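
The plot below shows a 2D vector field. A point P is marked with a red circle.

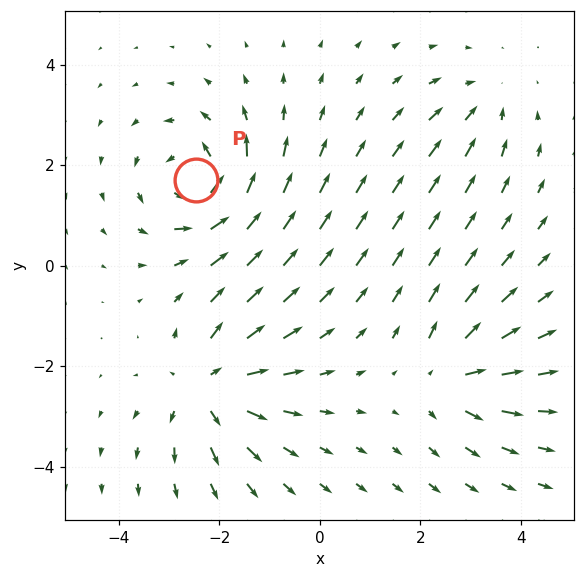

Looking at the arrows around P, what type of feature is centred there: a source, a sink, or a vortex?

vortex

At P (-2.5, 1.7) the arrows circulate counterclockwise. Divergence ≈0, curl about +6 — near-zero divergence with nonzero curl is a vortex.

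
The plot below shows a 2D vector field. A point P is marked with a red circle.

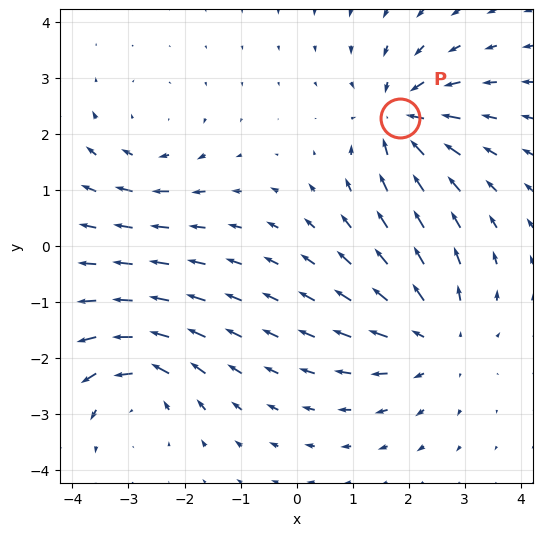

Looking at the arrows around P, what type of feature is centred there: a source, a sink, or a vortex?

sink

At P (1.9, 2.3) the arrows converge inward. Divergence about -6, curl ≈0 — negative divergence with near-zero curl is a sink.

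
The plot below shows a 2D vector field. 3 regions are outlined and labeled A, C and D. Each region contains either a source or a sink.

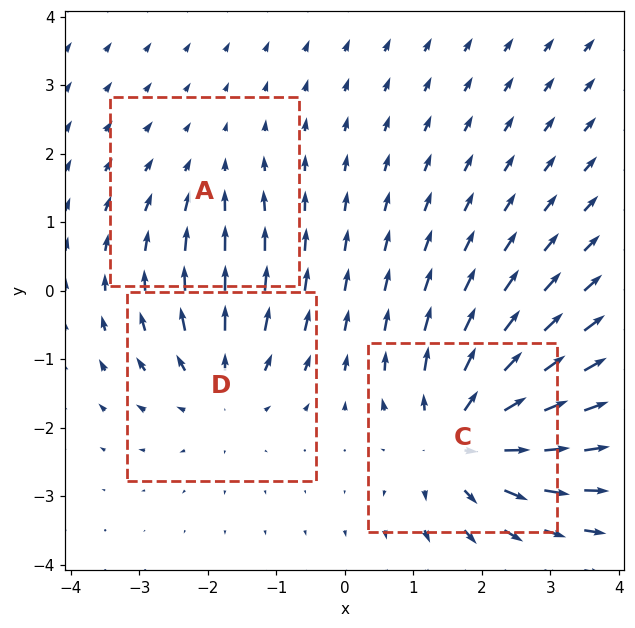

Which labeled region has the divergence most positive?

Divergence at each region's feature centre — A: about -2, C: about +5, D: about +3. Region C is most positive.

C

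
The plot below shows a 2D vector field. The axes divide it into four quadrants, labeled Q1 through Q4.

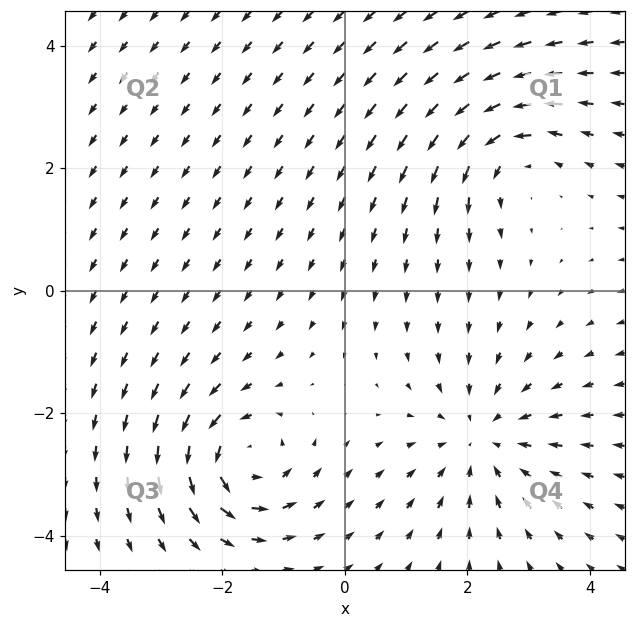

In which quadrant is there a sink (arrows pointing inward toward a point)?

Q4

The sink sits at approximately (2.3, -2.4), which lies in quadrant Q4. The divergence there is about -3, negative as expected for a sink.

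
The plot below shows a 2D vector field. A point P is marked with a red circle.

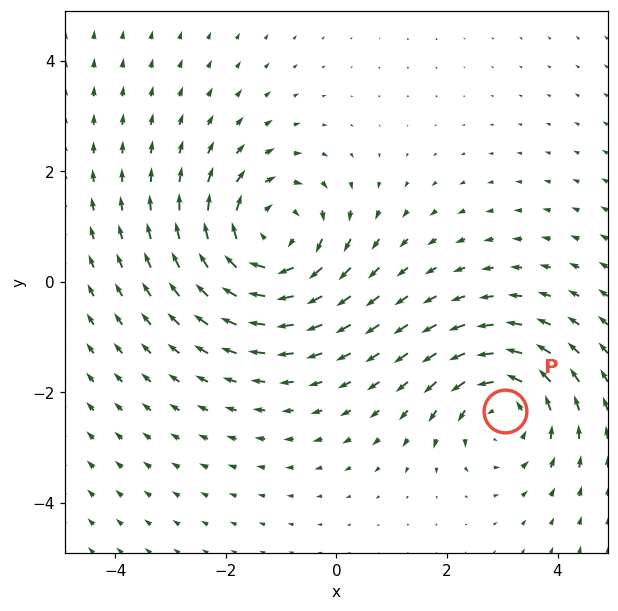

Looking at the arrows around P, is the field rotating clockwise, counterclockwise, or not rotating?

Near P at (3.1, -2.3) the arrows circulate counterclockwise. The curl (z-component) there is about +4; positive curl means counterclockwise rotation.

counterclockwise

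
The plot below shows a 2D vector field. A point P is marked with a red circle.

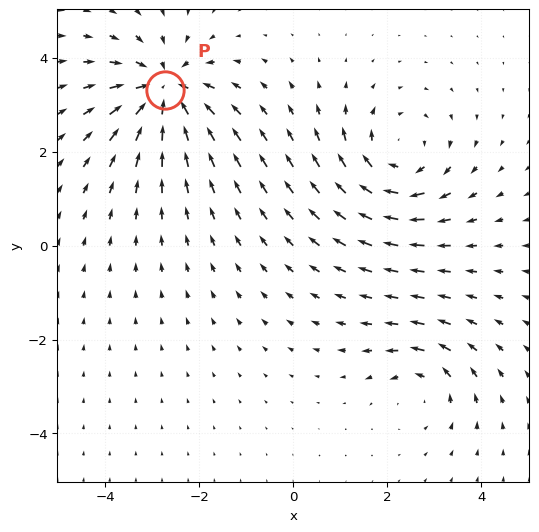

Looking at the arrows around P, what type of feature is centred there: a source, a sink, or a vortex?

sink

At P (-2.7, 3.3) the arrows converge inward. Divergence about -6, curl ≈0 — negative divergence with near-zero curl is a sink.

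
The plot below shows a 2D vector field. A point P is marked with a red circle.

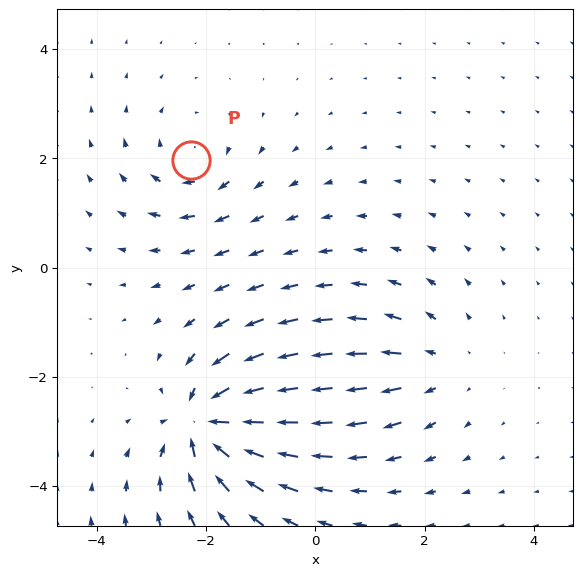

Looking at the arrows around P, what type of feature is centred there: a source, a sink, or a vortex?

vortex

At P (-2.3, 2.0) the arrows circulate clockwise. Divergence ≈0, curl about -4 — near-zero divergence with nonzero curl is a vortex.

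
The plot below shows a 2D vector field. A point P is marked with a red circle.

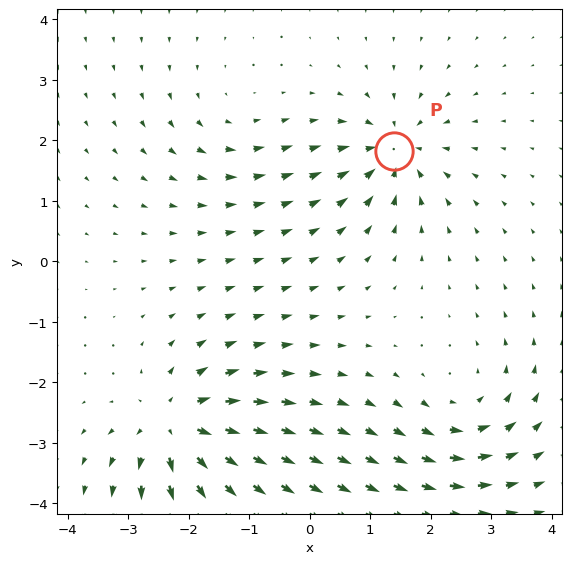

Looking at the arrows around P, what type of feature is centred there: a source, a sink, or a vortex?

At P (1.4, 1.8) the arrows converge inward. Divergence about -5, curl ≈0 — negative divergence with near-zero curl is a sink.

sink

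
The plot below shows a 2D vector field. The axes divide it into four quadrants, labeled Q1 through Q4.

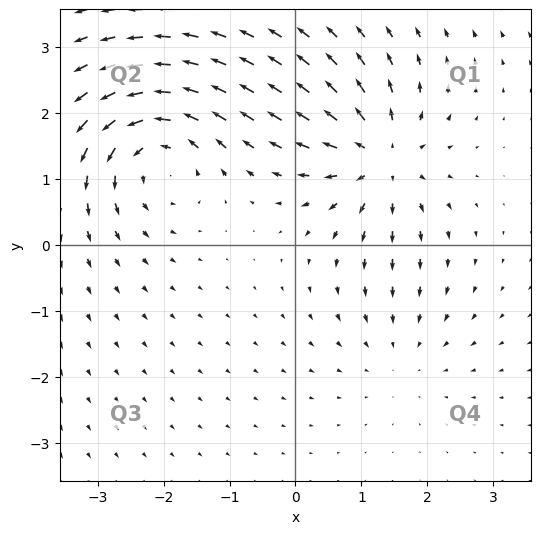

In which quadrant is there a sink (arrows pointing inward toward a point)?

The sink sits at approximately (1.6, -1.6), which lies in quadrant Q4. The divergence there is about -2, negative as expected for a sink.

Q4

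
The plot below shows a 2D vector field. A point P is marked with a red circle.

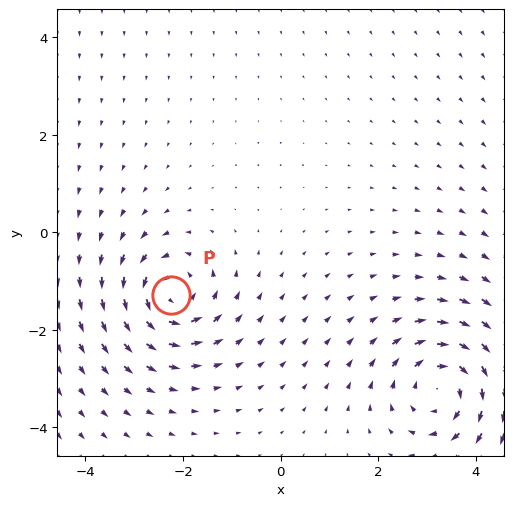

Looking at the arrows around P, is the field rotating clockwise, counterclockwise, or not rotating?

Near P at (-2.2, -1.3) the arrows circulate counterclockwise. The curl (z-component) there is about +5; positive curl means counterclockwise rotation.

counterclockwise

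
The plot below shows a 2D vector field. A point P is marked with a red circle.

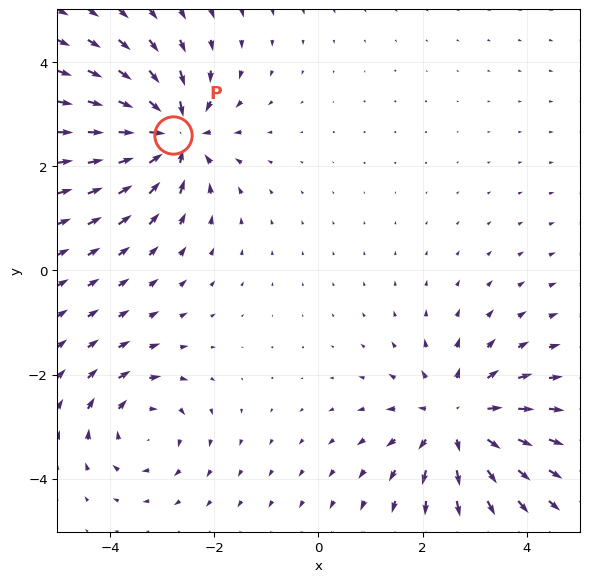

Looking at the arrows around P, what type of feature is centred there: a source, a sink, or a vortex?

sink

At P (-2.8, 2.6) the arrows converge inward. Divergence about -6, curl ≈0 — negative divergence with near-zero curl is a sink.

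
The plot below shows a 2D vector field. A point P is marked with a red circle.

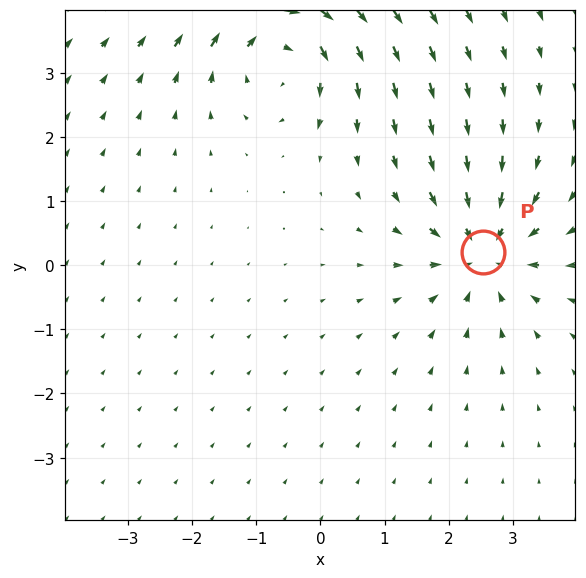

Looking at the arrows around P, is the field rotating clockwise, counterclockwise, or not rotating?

not rotating

Near P at (2.5, 0.2) the arrows show no circulation. The curl there is ≈0.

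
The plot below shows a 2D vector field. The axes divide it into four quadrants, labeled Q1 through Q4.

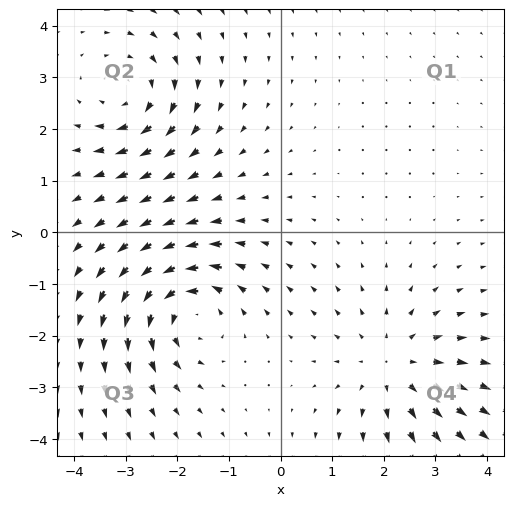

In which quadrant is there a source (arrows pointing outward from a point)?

The source sits at approximately (2.2, -2.6), which lies in quadrant Q4. The divergence there is about +4, positive as expected for a source.

Q4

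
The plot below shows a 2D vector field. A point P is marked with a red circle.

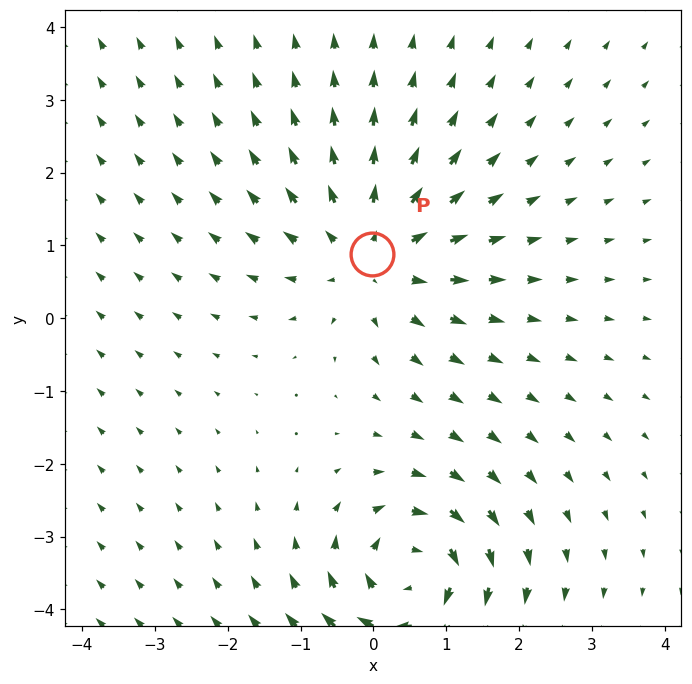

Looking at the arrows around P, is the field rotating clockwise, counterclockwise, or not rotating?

not rotating

Near P at (-0.0, 0.9) the arrows show no circulation. The curl there is ≈0.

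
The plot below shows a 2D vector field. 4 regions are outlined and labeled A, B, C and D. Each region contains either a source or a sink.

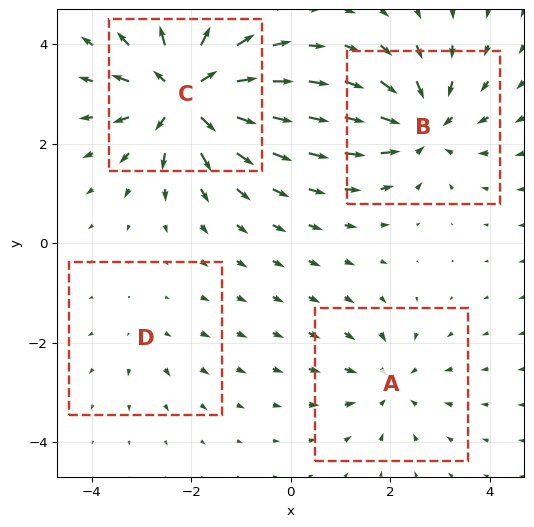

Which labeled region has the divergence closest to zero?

Divergence at each region's feature centre — A: about -4, B: about -6, C: about +8, D: about +2. Region D is closest to zero.

D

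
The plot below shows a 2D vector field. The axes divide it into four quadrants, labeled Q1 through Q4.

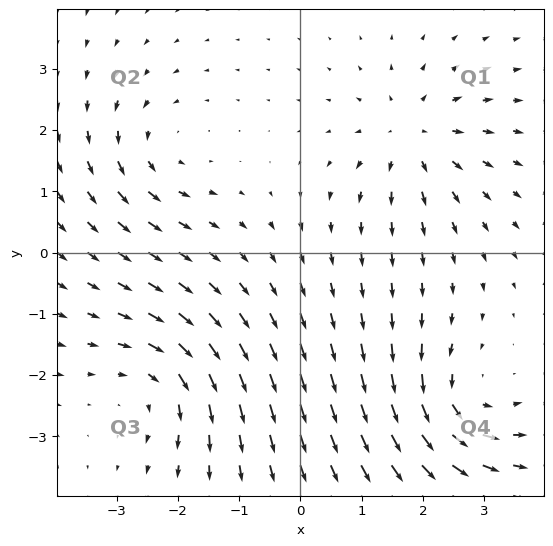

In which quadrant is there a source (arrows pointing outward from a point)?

The source sits at approximately (1.8, 1.9), which lies in quadrant Q1. The divergence there is about +4, positive as expected for a source.

Q1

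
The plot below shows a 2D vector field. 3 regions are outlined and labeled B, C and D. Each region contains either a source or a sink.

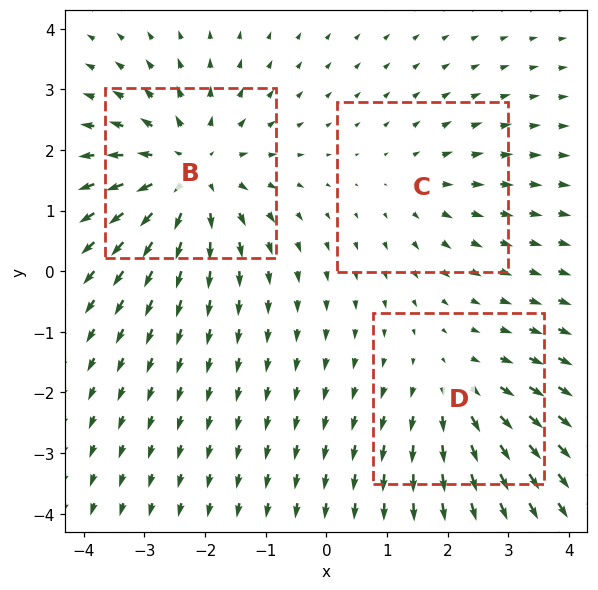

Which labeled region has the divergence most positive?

B

Divergence at each region's feature centre — B: about +4, C: about +2, D: about +3. Region B is most positive.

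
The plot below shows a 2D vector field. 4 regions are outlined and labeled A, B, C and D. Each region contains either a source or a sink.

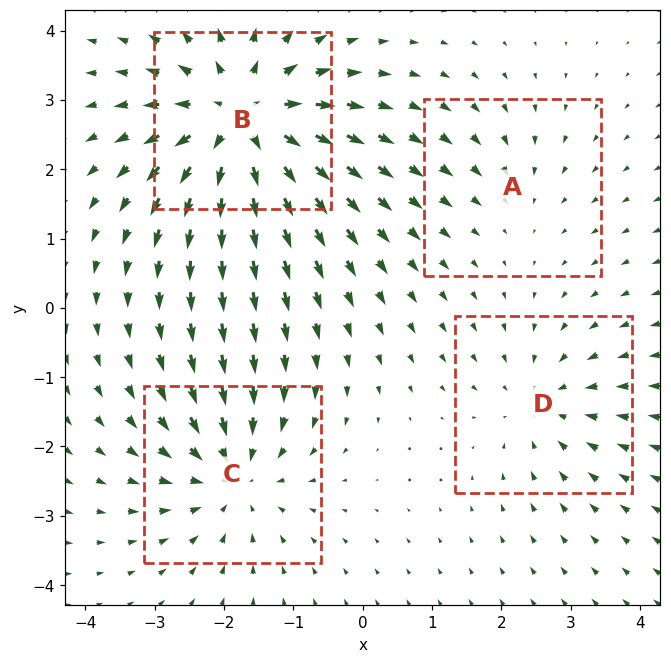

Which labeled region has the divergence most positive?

Divergence at each region's feature centre — A: about -2, B: about +7, C: about -5, D: about -3. Region B is most positive.

B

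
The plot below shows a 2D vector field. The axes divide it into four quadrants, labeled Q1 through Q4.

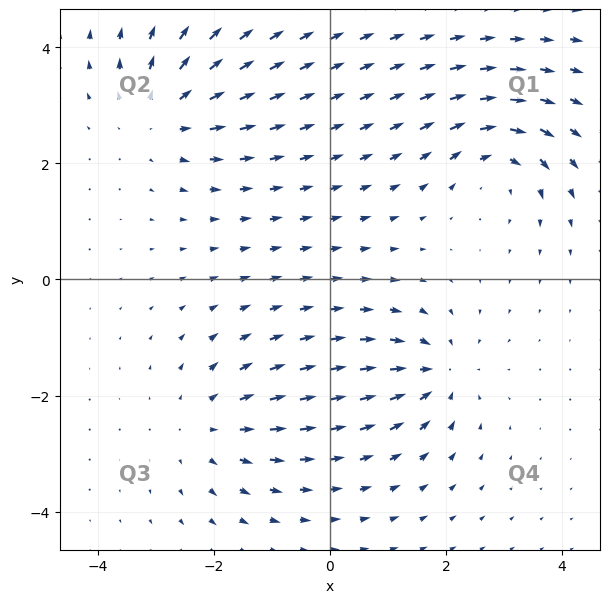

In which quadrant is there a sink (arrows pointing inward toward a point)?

The sink sits at approximately (1.8, -1.6), which lies in quadrant Q4. The divergence there is about -5, negative as expected for a sink.

Q4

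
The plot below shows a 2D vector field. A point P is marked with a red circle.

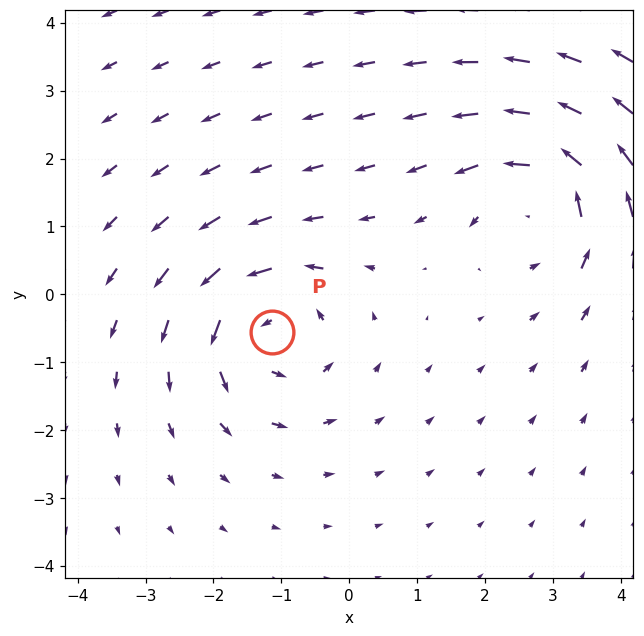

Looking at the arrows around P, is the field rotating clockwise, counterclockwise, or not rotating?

Near P at (-1.1, -0.6) the arrows circulate counterclockwise. The curl (z-component) there is about +4; positive curl means counterclockwise rotation.

counterclockwise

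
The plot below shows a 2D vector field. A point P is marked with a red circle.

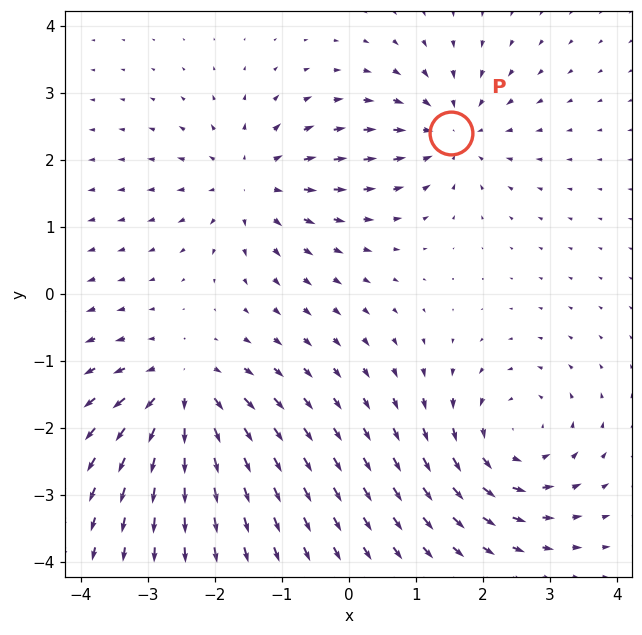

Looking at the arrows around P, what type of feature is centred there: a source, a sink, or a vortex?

At P (1.5, 2.4) the arrows converge inward. Divergence about -5, curl ≈0 — negative divergence with near-zero curl is a sink.

sink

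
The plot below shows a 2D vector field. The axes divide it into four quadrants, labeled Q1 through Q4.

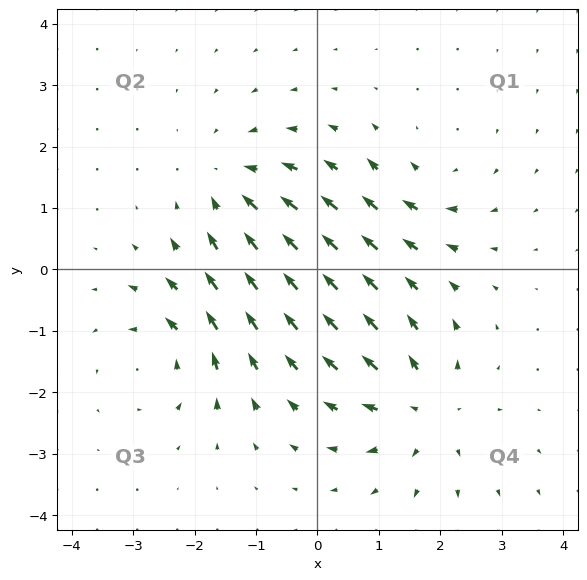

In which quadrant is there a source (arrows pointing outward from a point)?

The source sits at approximately (1.7, -2.3), which lies in quadrant Q4. The divergence there is about +5, positive as expected for a source.

Q4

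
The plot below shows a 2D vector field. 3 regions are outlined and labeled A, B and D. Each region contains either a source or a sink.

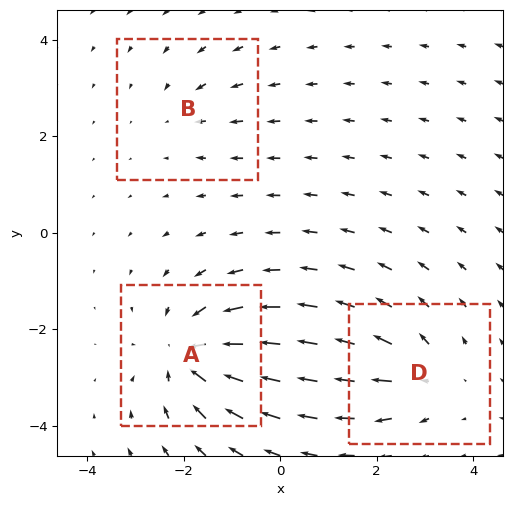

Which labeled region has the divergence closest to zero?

B

Divergence at each region's feature centre — A: about -5, B: about -2, D: about +3. Region B is closest to zero.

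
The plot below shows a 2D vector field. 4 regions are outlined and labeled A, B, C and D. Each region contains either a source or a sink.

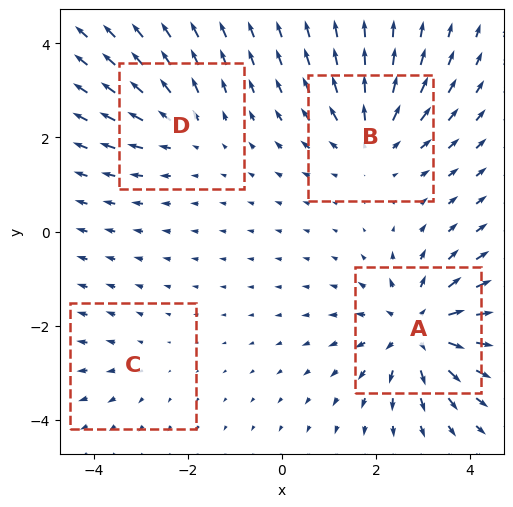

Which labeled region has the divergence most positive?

A

Divergence at each region's feature centre — A: about +6, B: about +4, C: about +2, D: about +3. Region A is most positive.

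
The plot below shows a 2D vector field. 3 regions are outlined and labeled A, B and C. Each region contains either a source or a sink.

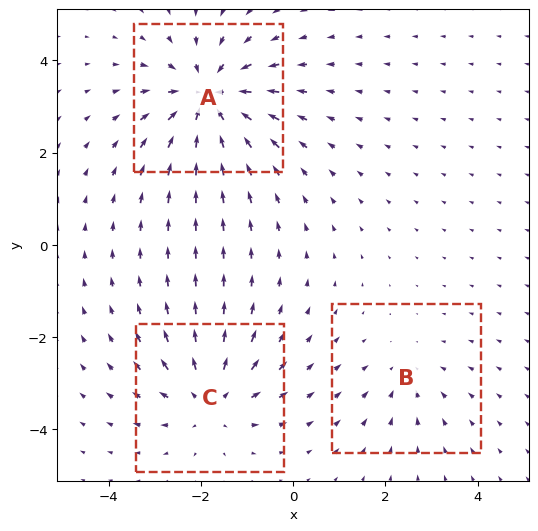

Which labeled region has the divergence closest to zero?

B

Divergence at each region's feature centre — A: about -4, B: about -2, C: about +3. Region B is closest to zero.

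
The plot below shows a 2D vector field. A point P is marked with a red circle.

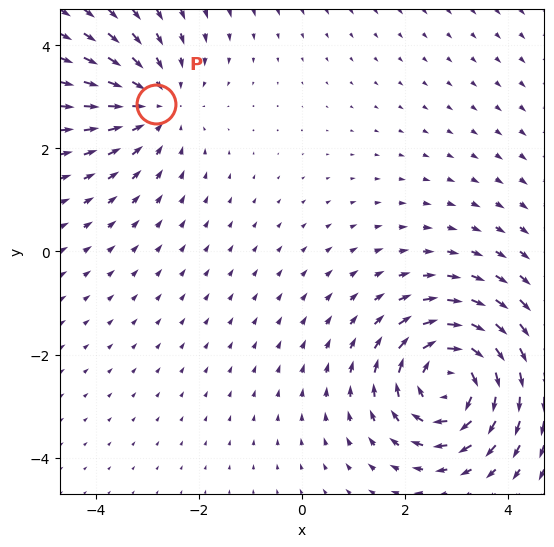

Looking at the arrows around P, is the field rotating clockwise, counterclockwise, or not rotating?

not rotating

Near P at (-2.8, 2.9) the arrows show no circulation. The curl there is ≈0.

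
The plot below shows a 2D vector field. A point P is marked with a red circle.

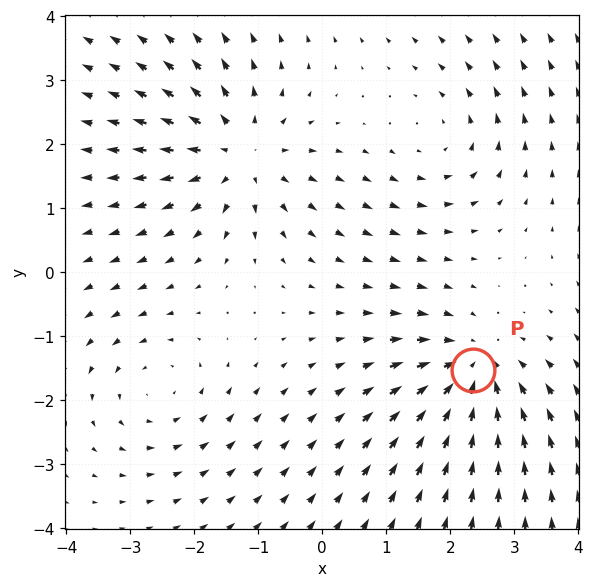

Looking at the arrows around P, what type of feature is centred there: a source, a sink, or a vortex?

sink

At P (2.4, -1.5) the arrows converge inward. Divergence about -4, curl ≈0 — negative divergence with near-zero curl is a sink.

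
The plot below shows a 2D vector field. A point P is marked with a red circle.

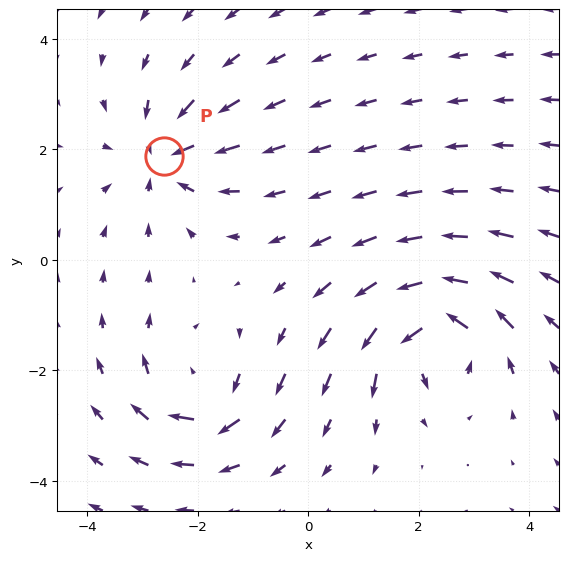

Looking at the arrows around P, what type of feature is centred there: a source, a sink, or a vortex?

sink

At P (-2.6, 1.9) the arrows converge inward. Divergence about -4, curl ≈0 — negative divergence with near-zero curl is a sink.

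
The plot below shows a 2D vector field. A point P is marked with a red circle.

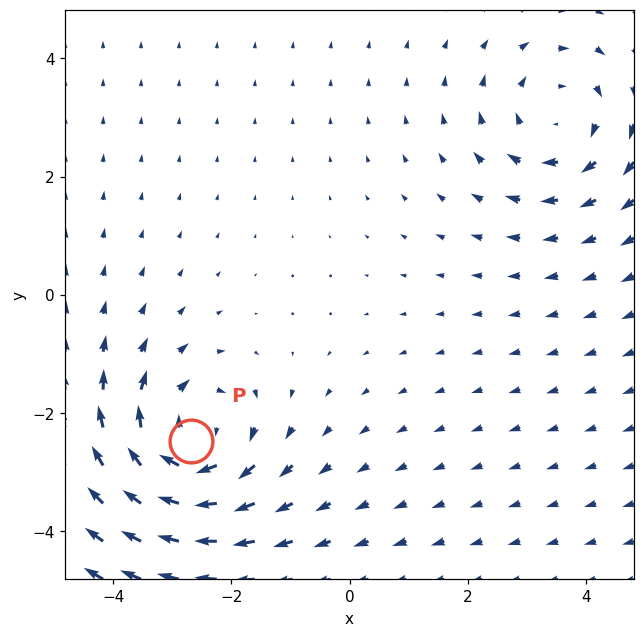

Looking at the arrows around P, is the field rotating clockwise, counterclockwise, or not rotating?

clockwise

Near P at (-2.7, -2.5) the arrows circulate clockwise. The curl (z-component) there is about -5; negative curl means clockwise rotation.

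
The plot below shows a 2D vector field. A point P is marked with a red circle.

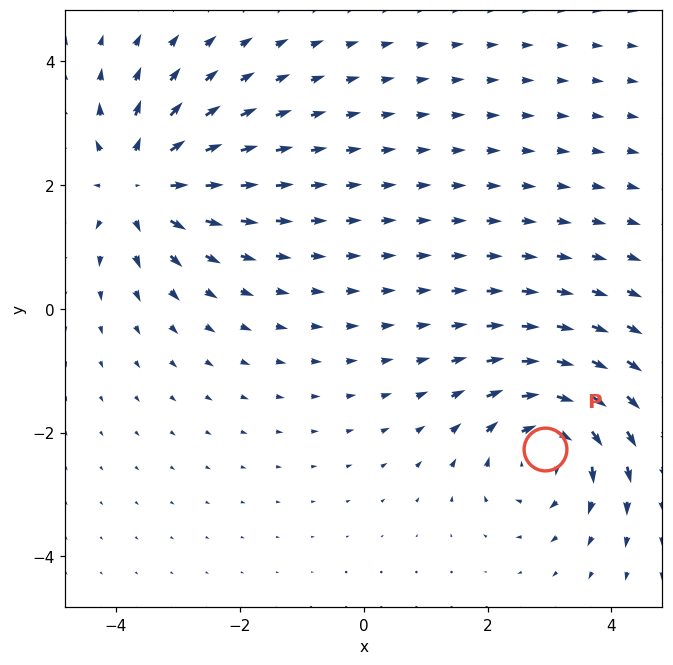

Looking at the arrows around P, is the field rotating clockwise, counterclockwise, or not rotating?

Near P at (2.9, -2.3) the arrows circulate clockwise. The curl (z-component) there is about -5; negative curl means clockwise rotation.

clockwise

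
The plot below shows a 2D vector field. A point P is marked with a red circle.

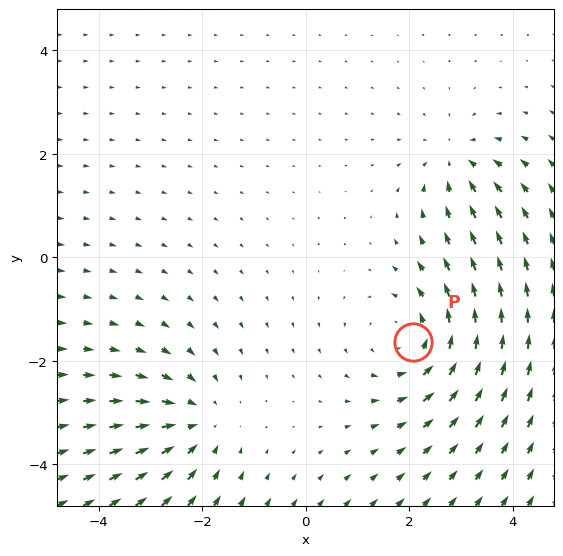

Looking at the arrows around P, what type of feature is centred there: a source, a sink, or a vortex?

At P (2.1, -1.6) the arrows circulate counterclockwise. Divergence ≈0, curl about +3 — near-zero divergence with nonzero curl is a vortex.

vortex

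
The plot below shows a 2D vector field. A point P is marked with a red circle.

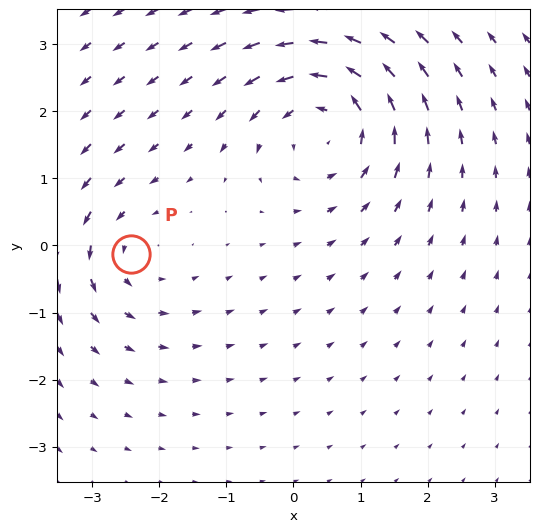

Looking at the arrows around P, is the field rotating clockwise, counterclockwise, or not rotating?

Near P at (-2.4, -0.1) the arrows circulate counterclockwise. The curl (z-component) there is about +3; positive curl means counterclockwise rotation.

counterclockwise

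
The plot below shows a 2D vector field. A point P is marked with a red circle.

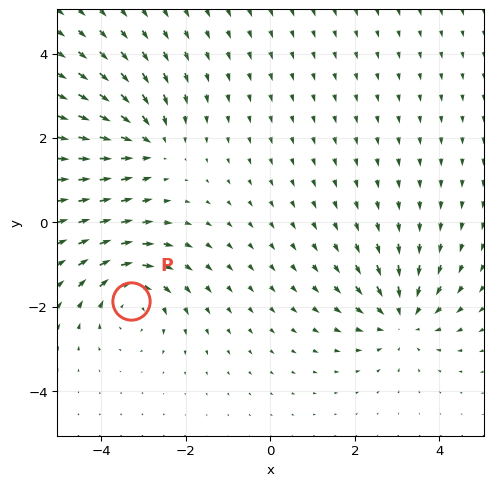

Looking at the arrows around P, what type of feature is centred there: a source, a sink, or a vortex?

At P (-3.3, -1.9) the arrows circulate clockwise. Divergence ≈0, curl about -4 — near-zero divergence with nonzero curl is a vortex.

vortex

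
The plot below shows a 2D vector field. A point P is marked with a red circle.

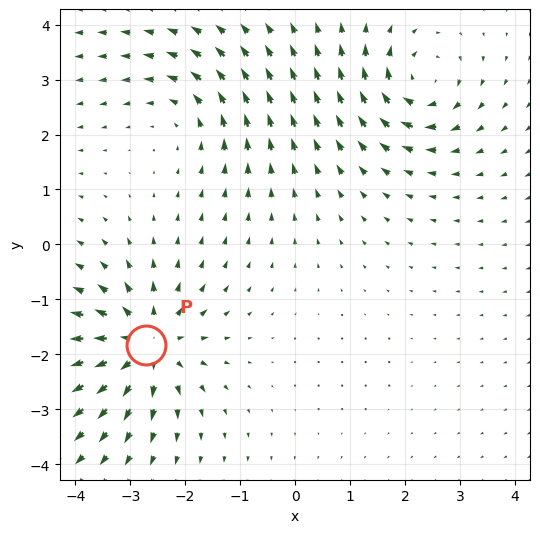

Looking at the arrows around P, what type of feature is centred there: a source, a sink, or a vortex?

At P (-2.7, -1.8) the arrows spread outward. Divergence about +4, curl ≈0 — positive divergence with near-zero curl is a source.

source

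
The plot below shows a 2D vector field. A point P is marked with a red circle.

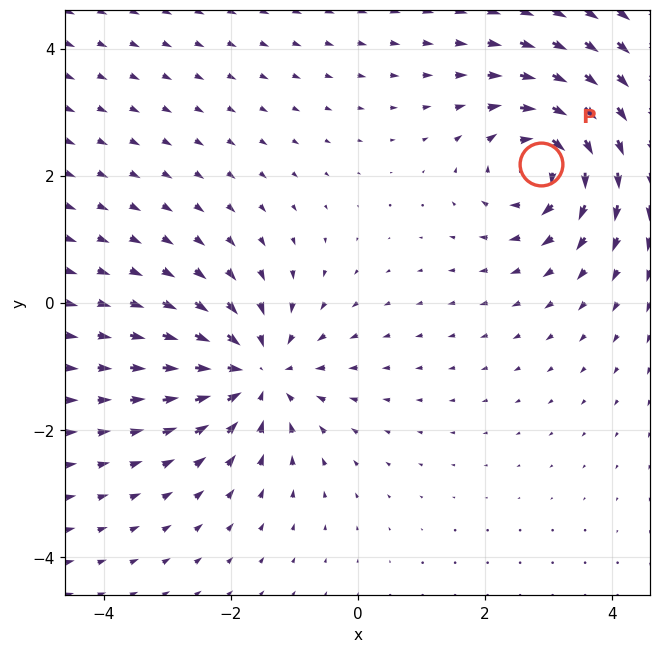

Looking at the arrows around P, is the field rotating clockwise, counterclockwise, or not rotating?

clockwise

Near P at (2.9, 2.2) the arrows circulate clockwise. The curl (z-component) there is about -6; negative curl means clockwise rotation.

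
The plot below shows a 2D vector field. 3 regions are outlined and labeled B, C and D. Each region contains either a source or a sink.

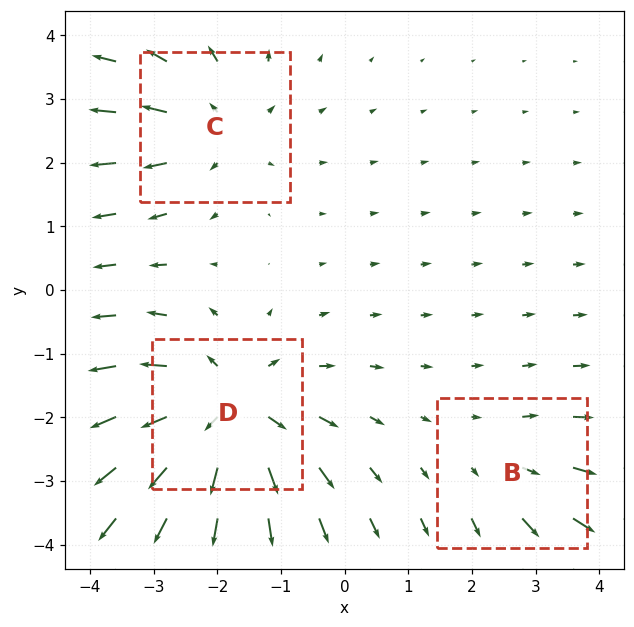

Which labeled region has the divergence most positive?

Divergence at each region's feature centre — B: about +2, C: about +3, D: about +5. Region D is most positive.

D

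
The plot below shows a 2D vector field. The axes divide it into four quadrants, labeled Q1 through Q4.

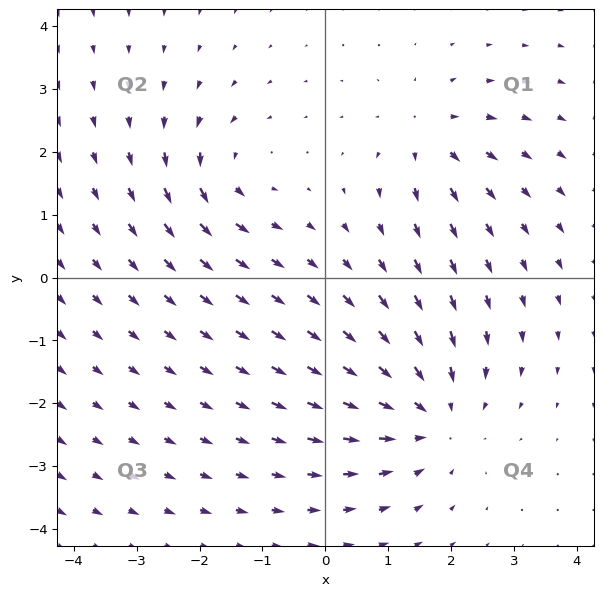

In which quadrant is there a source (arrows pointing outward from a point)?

Q1

The source sits at approximately (1.7, 2.2), which lies in quadrant Q1. The divergence there is about +3, positive as expected for a source.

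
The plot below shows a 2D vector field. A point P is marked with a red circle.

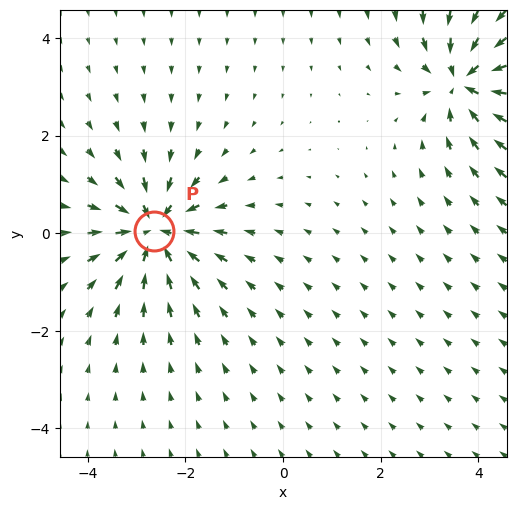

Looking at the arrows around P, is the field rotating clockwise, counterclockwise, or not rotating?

Near P at (-2.6, 0.0) the arrows show no circulation. The curl there is ≈0.

not rotating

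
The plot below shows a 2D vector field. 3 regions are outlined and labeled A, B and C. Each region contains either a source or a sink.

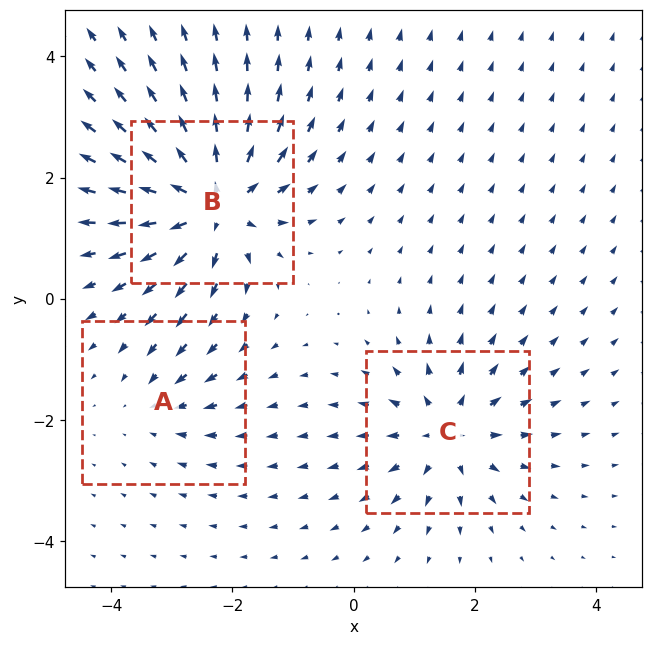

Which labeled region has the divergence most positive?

B

Divergence at each region's feature centre — A: about -2, B: about +6, C: about +4. Region B is most positive.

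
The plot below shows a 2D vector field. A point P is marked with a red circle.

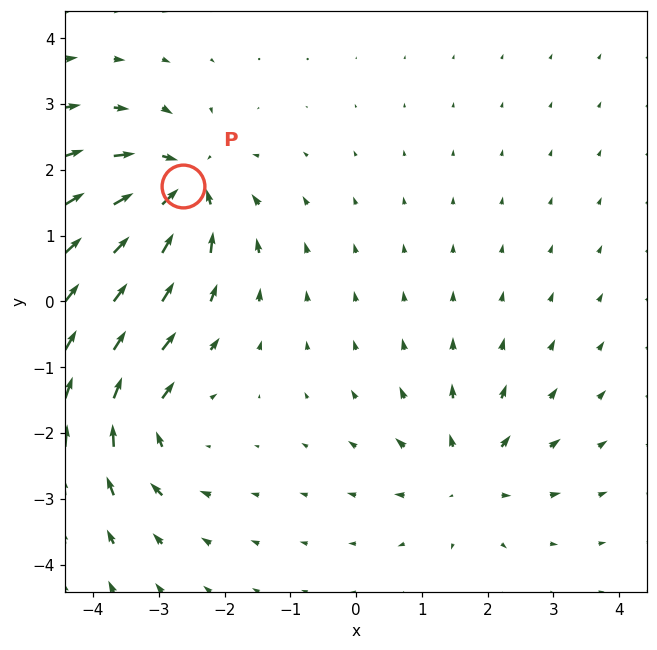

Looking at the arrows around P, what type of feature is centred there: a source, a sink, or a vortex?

At P (-2.6, 1.8) the arrows converge inward. Divergence about -5, curl ≈0 — negative divergence with near-zero curl is a sink.

sink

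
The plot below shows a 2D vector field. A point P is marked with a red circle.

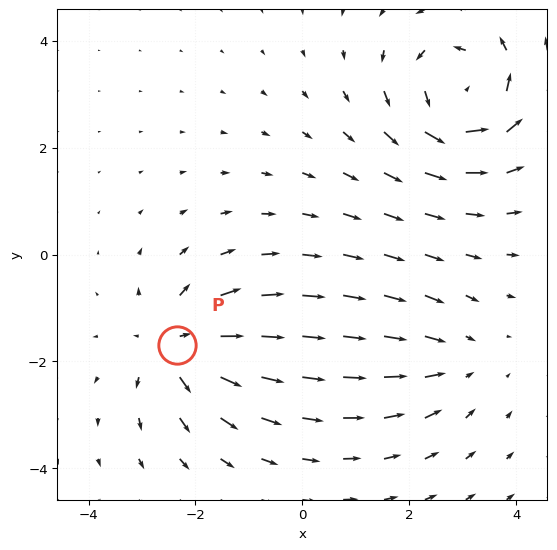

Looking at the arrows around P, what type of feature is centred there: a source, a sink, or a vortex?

source

At P (-2.3, -1.7) the arrows spread outward. Divergence about +5, curl ≈0 — positive divergence with near-zero curl is a source.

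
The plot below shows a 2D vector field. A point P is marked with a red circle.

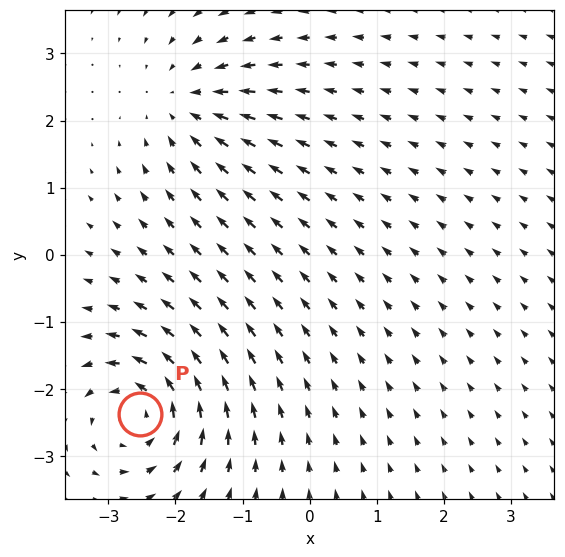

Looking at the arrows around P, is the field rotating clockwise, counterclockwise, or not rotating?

Near P at (-2.5, -2.4) the arrows circulate counterclockwise. The curl (z-component) there is about +4; positive curl means counterclockwise rotation.

counterclockwise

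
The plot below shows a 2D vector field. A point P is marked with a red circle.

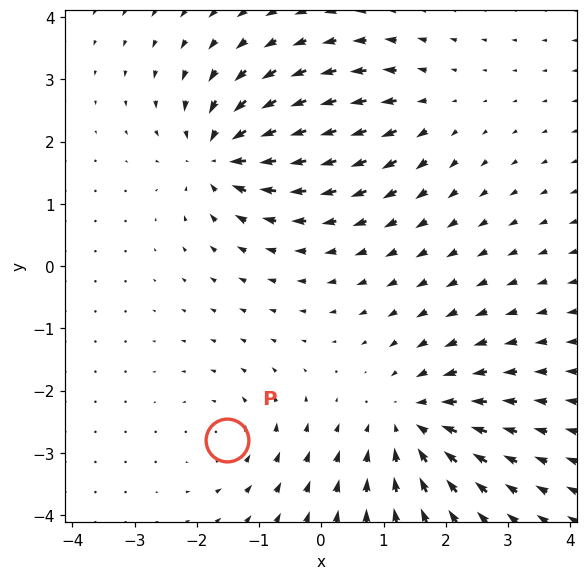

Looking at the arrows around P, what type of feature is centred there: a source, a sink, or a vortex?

At P (-1.5, -2.8) the arrows circulate counterclockwise. Divergence ≈0, curl about +3 — near-zero divergence with nonzero curl is a vortex.

vortex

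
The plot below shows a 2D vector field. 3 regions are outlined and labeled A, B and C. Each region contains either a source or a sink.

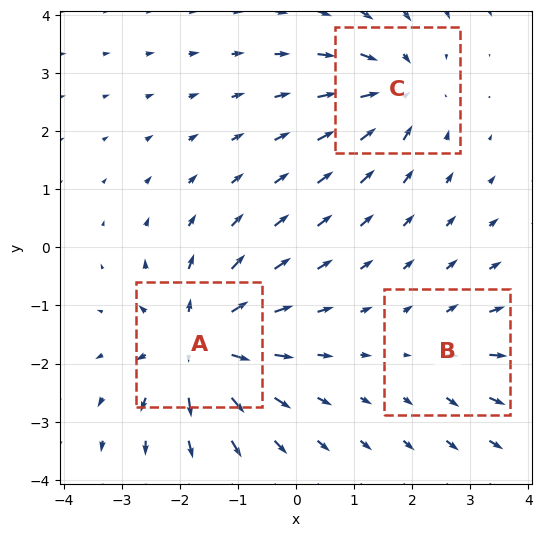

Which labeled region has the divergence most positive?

Divergence at each region's feature centre — A: about +5, B: about +2, C: about -4. Region A is most positive.

A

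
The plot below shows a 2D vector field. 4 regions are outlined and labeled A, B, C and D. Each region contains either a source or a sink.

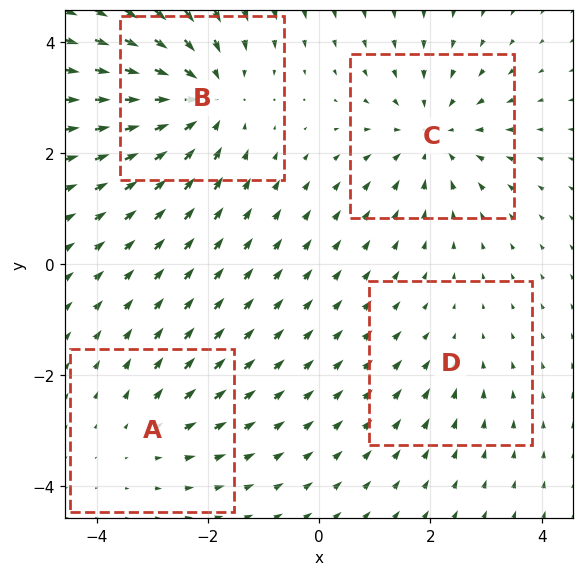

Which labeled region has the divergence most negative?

B

Divergence at each region's feature centre — A: about +3, B: about -6, C: about -4, D: about -2. Region B is most negative.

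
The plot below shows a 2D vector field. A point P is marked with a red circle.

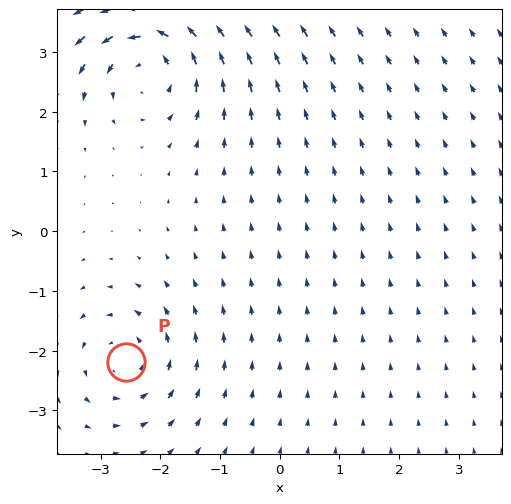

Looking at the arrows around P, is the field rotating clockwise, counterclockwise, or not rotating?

counterclockwise

Near P at (-2.6, -2.2) the arrows circulate counterclockwise. The curl (z-component) there is about +4; positive curl means counterclockwise rotation.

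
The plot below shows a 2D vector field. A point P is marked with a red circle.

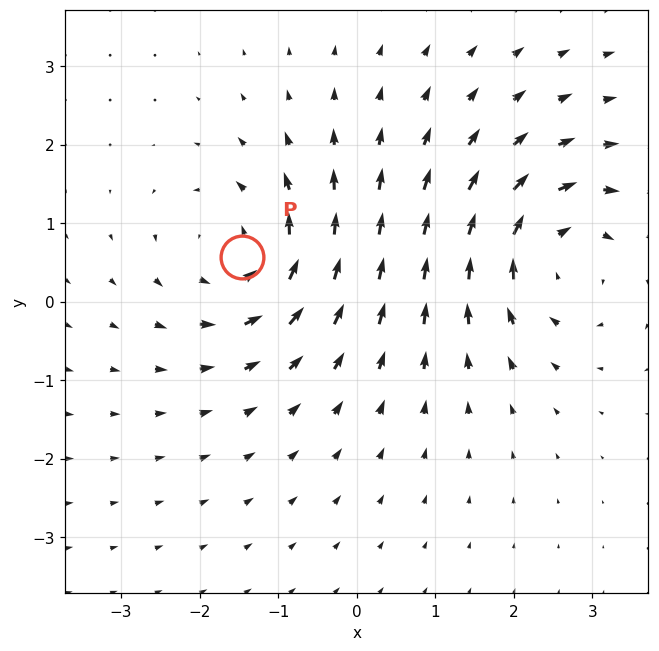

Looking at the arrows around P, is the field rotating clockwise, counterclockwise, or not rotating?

Near P at (-1.5, 0.6) the arrows circulate counterclockwise. The curl (z-component) there is about +4; positive curl means counterclockwise rotation.

counterclockwise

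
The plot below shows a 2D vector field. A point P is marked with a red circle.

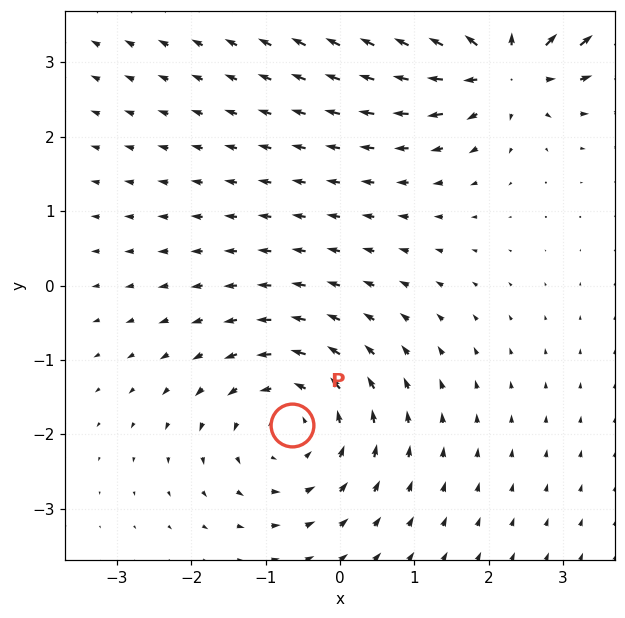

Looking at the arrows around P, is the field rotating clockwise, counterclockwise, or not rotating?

counterclockwise

Near P at (-0.6, -1.9) the arrows circulate counterclockwise. The curl (z-component) there is about +4; positive curl means counterclockwise rotation.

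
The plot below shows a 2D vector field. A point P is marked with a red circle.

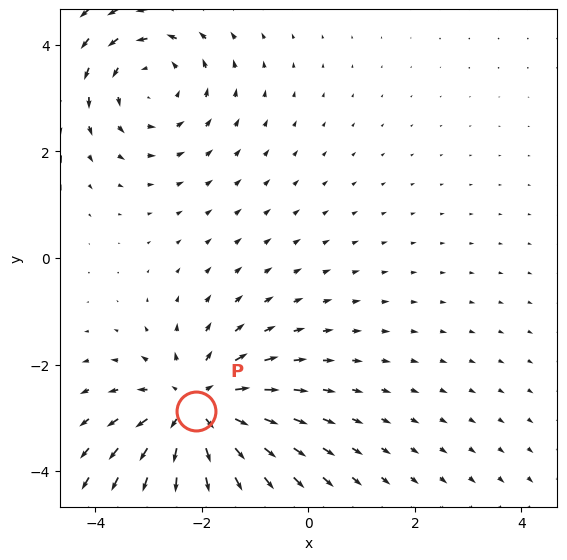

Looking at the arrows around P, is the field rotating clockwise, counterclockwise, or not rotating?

not rotating

Near P at (-2.1, -2.9) the arrows show no circulation. The curl there is ≈0.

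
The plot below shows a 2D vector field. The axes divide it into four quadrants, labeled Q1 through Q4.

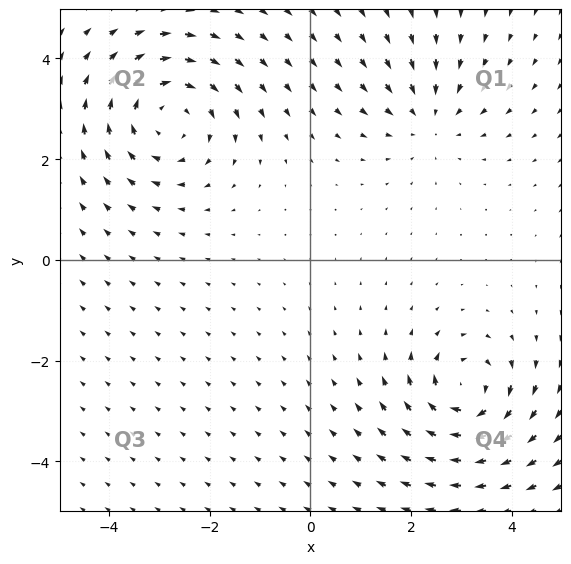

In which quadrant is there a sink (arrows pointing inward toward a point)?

The sink sits at approximately (2.4, 2.8), which lies in quadrant Q1. The divergence there is about -2, negative as expected for a sink.

Q1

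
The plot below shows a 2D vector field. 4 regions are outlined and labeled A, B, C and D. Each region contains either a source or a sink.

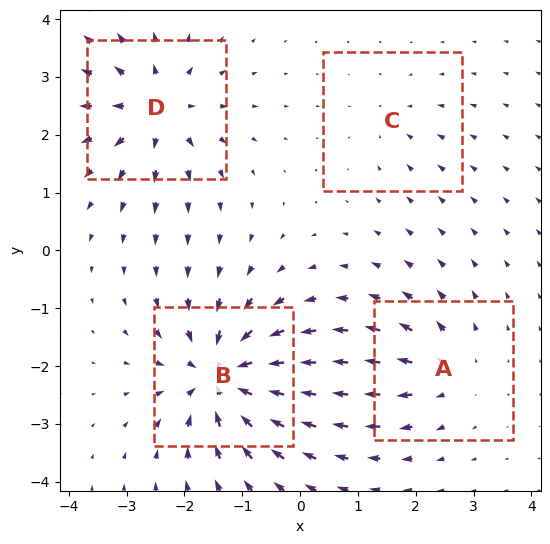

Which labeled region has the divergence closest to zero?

Divergence at each region's feature centre — A: about +4, B: about -8, C: about -2, D: about +6. Region C is closest to zero.

C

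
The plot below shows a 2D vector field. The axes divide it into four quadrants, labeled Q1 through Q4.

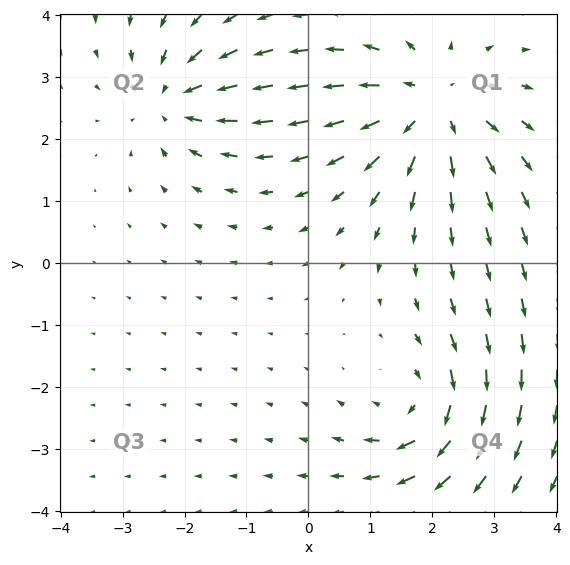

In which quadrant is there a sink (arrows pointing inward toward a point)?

Q2

The sink sits at approximately (-2.2, 2.7), which lies in quadrant Q2. The divergence there is about -4, negative as expected for a sink.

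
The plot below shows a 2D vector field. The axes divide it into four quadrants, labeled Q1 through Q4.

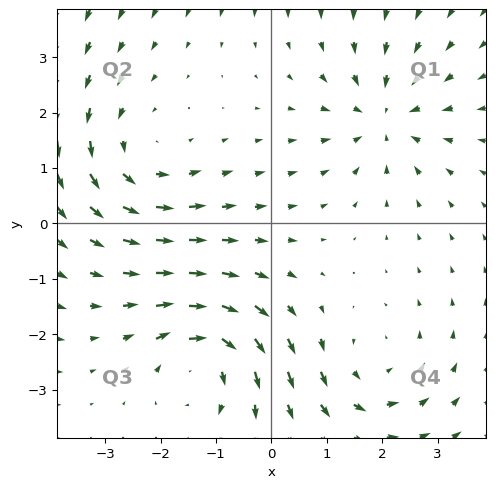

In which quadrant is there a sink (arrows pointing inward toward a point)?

The sink sits at approximately (2.1, 1.9), which lies in quadrant Q1. The divergence there is about -4, negative as expected for a sink.

Q1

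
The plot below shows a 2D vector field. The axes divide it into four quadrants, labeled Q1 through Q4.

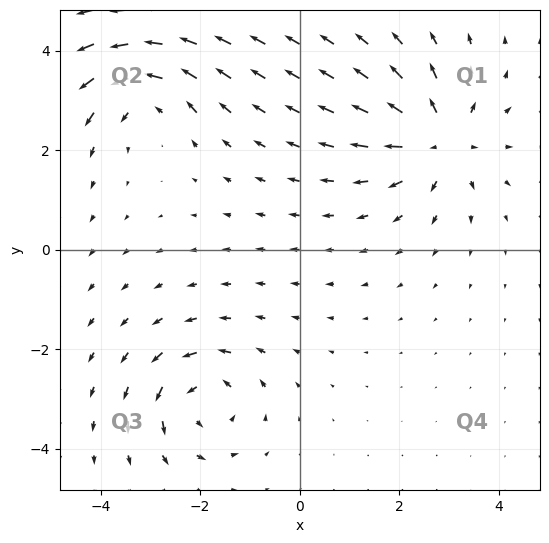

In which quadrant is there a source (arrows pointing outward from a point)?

Q1

The source sits at approximately (2.8, 2.2), which lies in quadrant Q1. The divergence there is about +5, positive as expected for a source.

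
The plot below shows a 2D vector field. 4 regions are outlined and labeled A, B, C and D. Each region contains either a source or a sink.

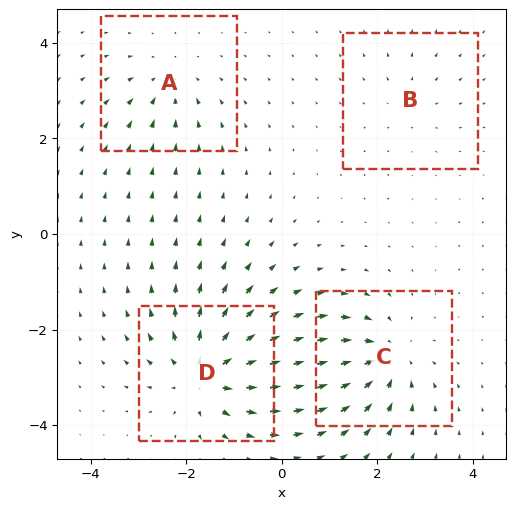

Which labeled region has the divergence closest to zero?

Divergence at each region's feature centre — A: about -4, B: about +2, C: about -6, D: about +7. Region B is closest to zero.

B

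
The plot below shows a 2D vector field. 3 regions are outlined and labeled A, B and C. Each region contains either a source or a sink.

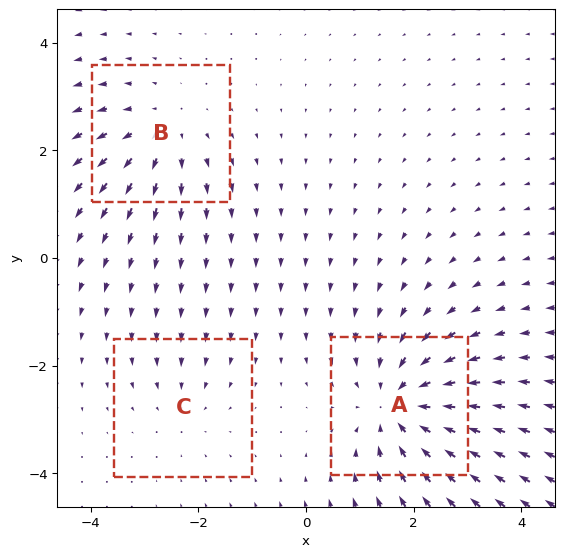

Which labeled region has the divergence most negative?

Divergence at each region's feature centre — A: about -5, B: about +3, C: about -2. Region A is most negative.

A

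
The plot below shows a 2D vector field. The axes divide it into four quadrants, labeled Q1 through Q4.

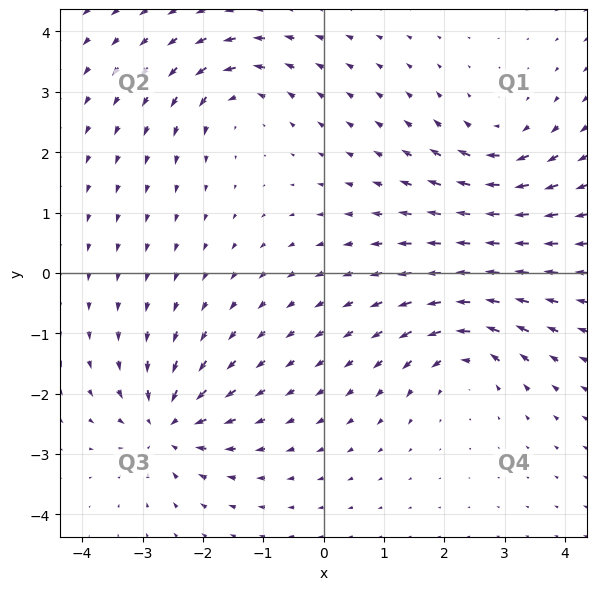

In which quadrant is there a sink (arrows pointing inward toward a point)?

Q3

The sink sits at approximately (-2.6, -2.5), which lies in quadrant Q3. The divergence there is about -6, negative as expected for a sink.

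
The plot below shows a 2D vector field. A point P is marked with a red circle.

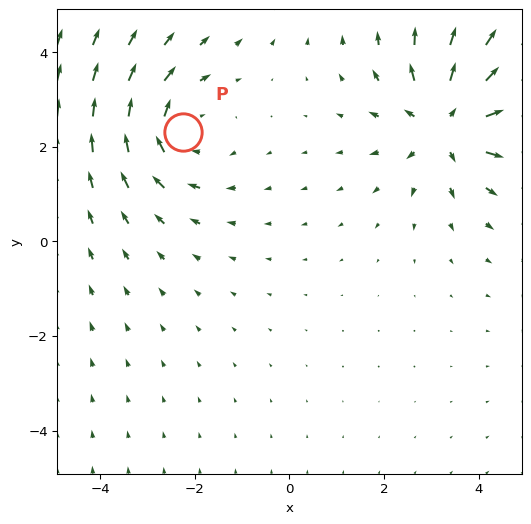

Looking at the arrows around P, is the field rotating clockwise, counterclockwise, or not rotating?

clockwise

Near P at (-2.2, 2.3) the arrows circulate clockwise. The curl (z-component) there is about -3; negative curl means clockwise rotation.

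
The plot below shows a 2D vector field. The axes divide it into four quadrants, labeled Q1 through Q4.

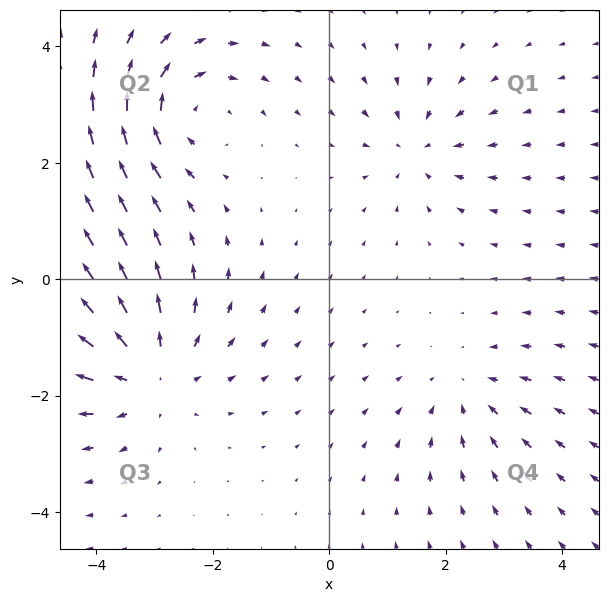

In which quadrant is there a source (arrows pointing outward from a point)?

Q3

The source sits at approximately (-3.1, -1.6), which lies in quadrant Q3. The divergence there is about +4, positive as expected for a source.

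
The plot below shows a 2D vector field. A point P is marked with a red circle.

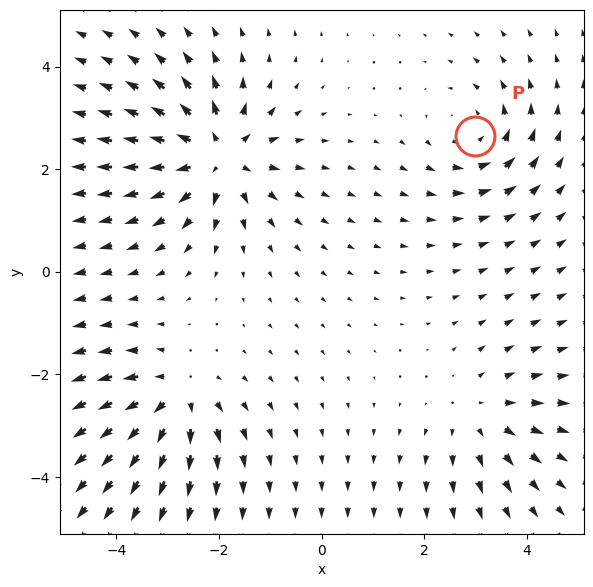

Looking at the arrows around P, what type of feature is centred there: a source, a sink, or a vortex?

At P (3.0, 2.6) the arrows circulate counterclockwise. Divergence ≈0, curl about +3 — near-zero divergence with nonzero curl is a vortex.

vortex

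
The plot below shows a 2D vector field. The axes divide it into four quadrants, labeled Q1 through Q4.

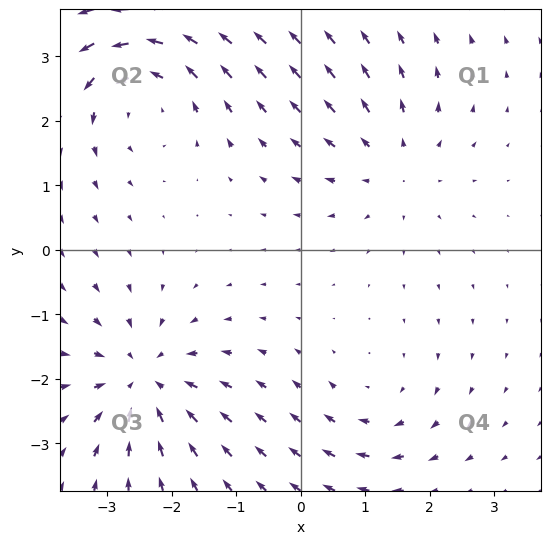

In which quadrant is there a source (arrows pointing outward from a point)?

Q1

The source sits at approximately (1.4, 1.3), which lies in quadrant Q1. The divergence there is about +3, positive as expected for a source.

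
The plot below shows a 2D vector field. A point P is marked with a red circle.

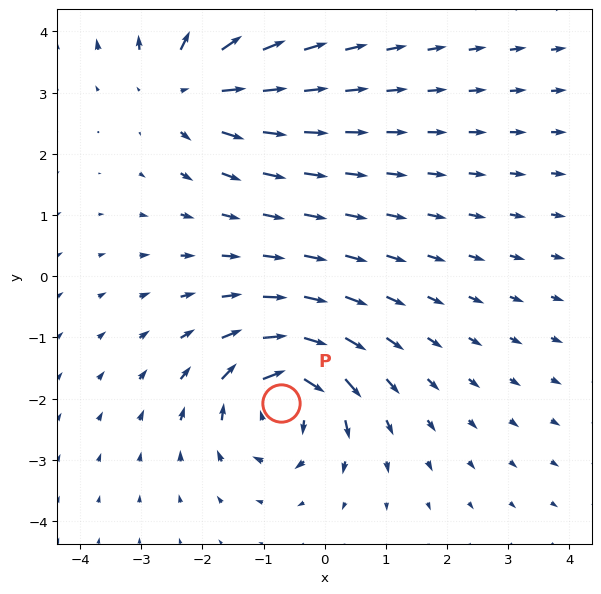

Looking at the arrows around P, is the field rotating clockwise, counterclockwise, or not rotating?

clockwise

Near P at (-0.7, -2.1) the arrows circulate clockwise. The curl (z-component) there is about -5; negative curl means clockwise rotation.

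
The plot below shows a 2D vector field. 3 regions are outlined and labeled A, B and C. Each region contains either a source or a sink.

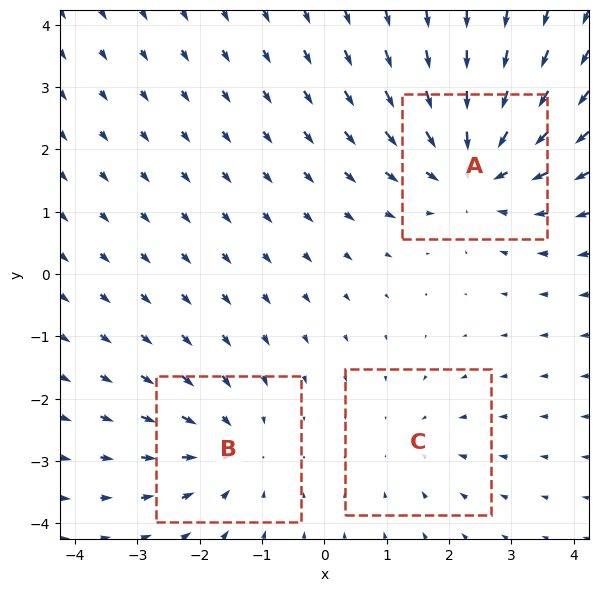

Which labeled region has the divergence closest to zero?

C

Divergence at each region's feature centre — A: about -5, B: about -3, C: about -2. Region C is closest to zero.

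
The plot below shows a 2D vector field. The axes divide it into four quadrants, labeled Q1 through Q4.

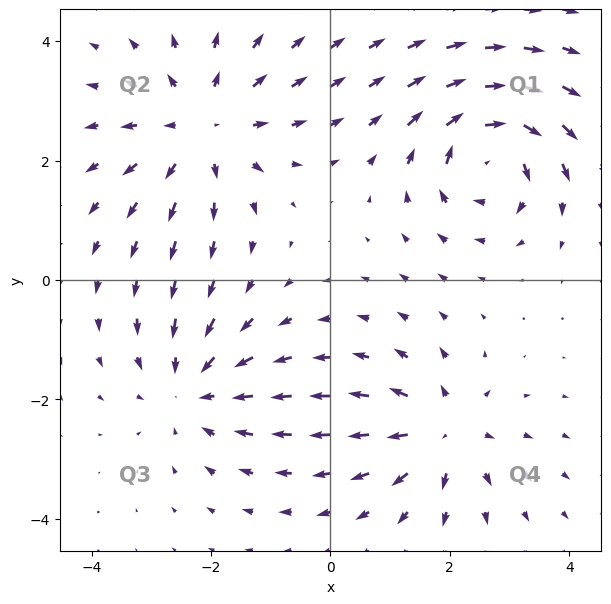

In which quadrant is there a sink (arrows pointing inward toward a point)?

The sink sits at approximately (-2.3, -1.8), which lies in quadrant Q3. The divergence there is about -3, negative as expected for a sink.

Q3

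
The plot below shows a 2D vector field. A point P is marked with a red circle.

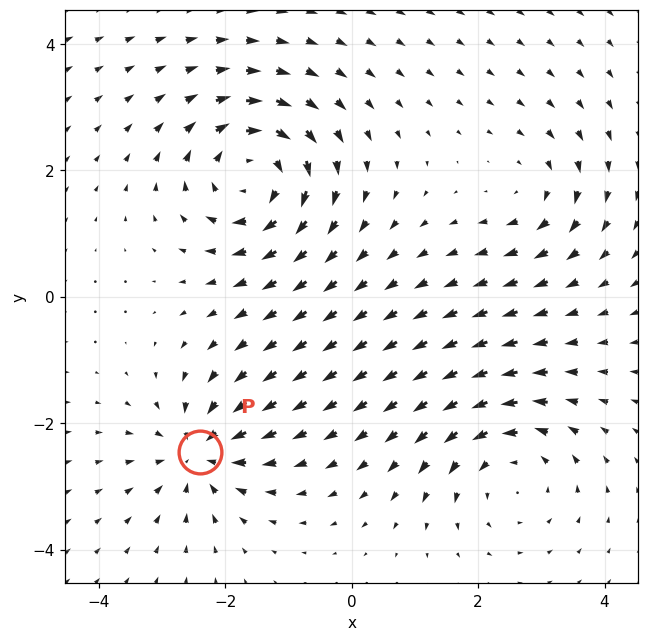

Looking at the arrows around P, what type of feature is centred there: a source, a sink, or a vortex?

sink

At P (-2.4, -2.5) the arrows converge inward. Divergence about -5, curl ≈0 — negative divergence with near-zero curl is a sink.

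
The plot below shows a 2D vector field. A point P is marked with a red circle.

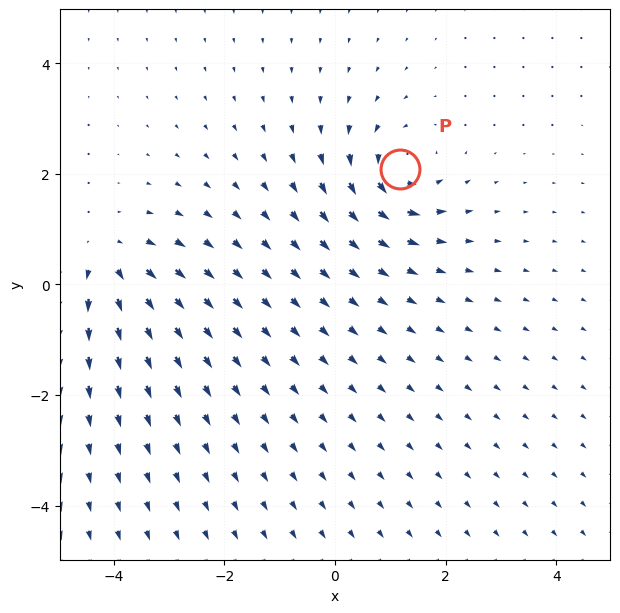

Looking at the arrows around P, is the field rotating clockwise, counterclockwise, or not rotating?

Near P at (1.2, 2.1) the arrows circulate counterclockwise. The curl (z-component) there is about +4; positive curl means counterclockwise rotation.

counterclockwise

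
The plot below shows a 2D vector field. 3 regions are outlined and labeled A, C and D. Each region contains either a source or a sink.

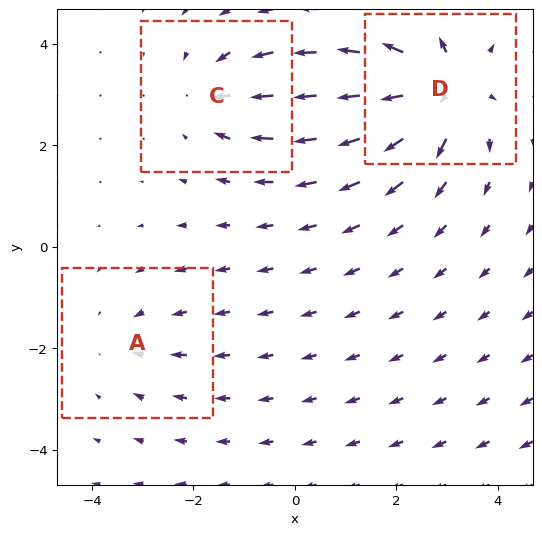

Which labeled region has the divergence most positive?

D

Divergence at each region's feature centre — A: about -2, C: about -3, D: about +5. Region D is most positive.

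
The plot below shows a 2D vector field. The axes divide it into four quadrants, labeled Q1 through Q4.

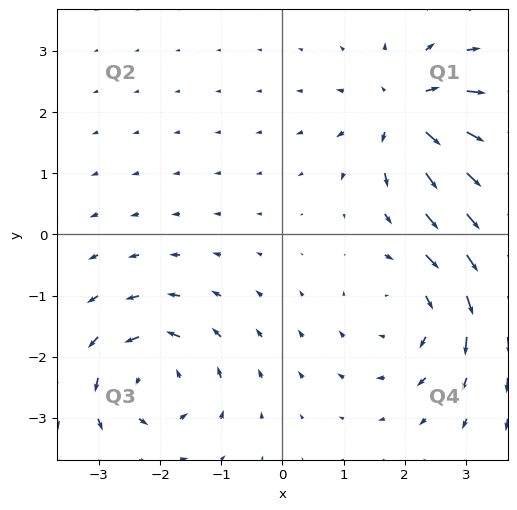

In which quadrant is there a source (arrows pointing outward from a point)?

Q1

The source sits at approximately (2.0, 2.0), which lies in quadrant Q1. The divergence there is about +6, positive as expected for a source.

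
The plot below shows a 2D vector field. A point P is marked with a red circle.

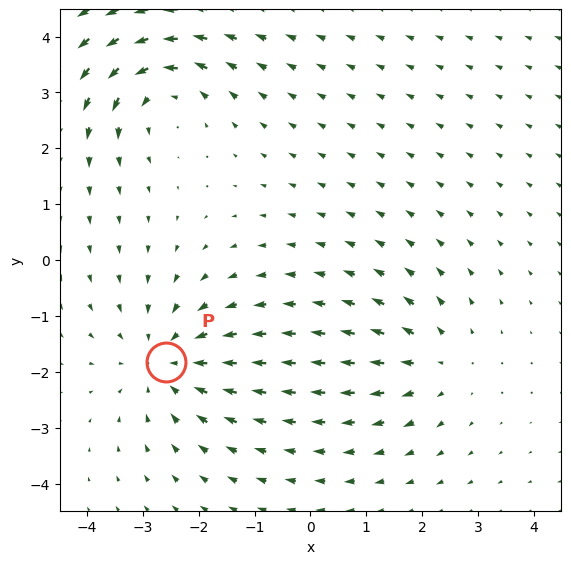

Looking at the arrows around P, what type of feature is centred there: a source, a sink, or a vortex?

sink

At P (-2.6, -1.8) the arrows converge inward. Divergence about -3, curl ≈0 — negative divergence with near-zero curl is a sink.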